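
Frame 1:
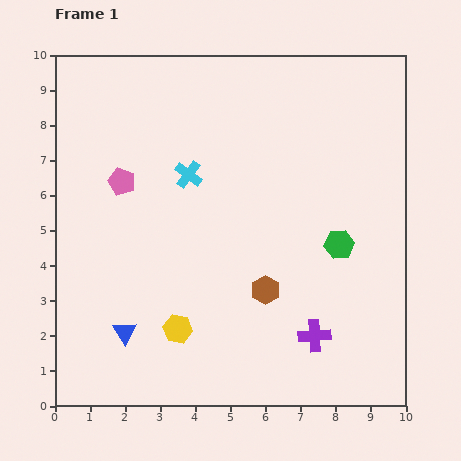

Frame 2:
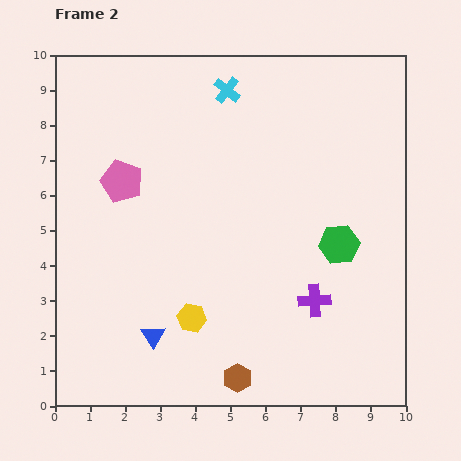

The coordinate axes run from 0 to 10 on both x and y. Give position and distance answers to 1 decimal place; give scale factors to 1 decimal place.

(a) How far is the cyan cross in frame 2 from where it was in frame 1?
2.6

The cyan cross moved from (3.8, 6.6) to (4.9, 9.0), a distance of √(1.1² + 2.4²) ≈ 2.6.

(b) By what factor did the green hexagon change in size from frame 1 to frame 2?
1.4×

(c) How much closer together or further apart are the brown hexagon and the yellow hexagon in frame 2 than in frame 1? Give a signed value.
-0.6

Distance in frame 1: 2.7. Distance in frame 2: 2.1.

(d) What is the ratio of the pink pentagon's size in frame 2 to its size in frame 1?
1.5×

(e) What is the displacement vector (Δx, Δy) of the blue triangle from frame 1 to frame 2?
(0.8, -0.1)

The blue triangle was at (2.0, 2.1) in frame 1 and (2.8, 2.0) in frame 2.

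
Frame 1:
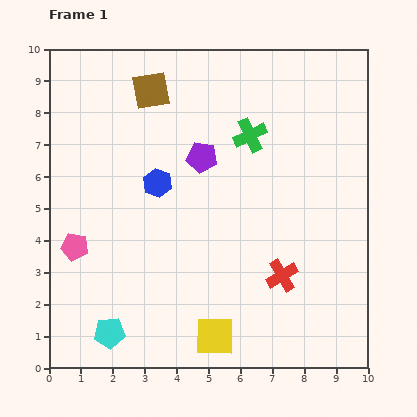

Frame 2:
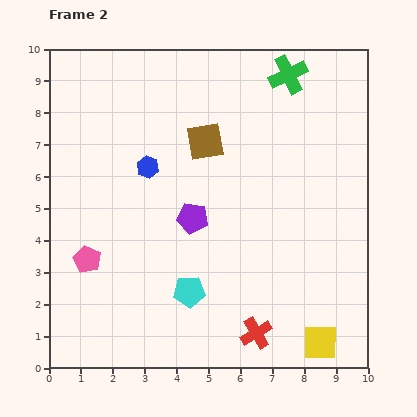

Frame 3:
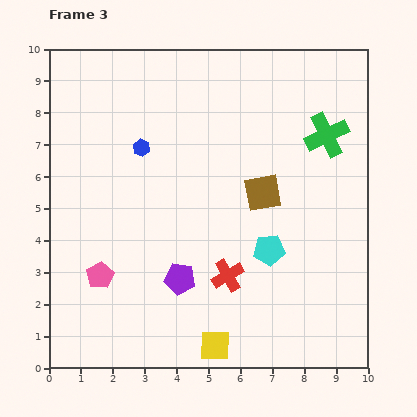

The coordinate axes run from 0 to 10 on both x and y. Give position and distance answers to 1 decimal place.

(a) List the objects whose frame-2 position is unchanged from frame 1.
none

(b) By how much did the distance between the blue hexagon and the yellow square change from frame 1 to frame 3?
+1.5

Distance in frame 1: 5.1. Distance in frame 3: 6.6.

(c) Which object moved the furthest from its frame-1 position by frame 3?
the cyan pentagon

(moved 5.6; next 4.7)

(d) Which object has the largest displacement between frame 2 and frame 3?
the yellow square

(moved 3.3; next 2.8)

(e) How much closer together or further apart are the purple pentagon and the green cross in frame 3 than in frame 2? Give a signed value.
+1.0

Distance in frame 2: 5.4. Distance in frame 3: 6.4.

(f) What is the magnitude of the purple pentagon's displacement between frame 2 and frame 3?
1.9

The purple pentagon moved from (4.5, 4.7) to (4.1, 2.8), a distance of √(0.4² + 1.9²) ≈ 1.9.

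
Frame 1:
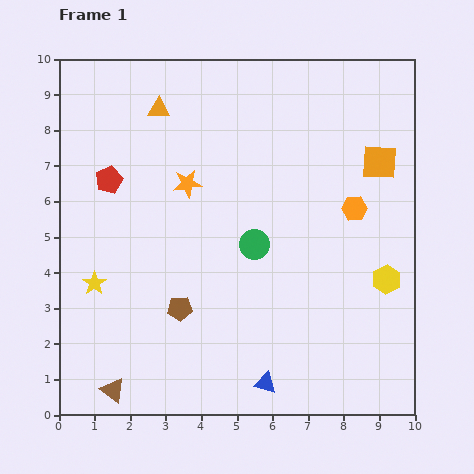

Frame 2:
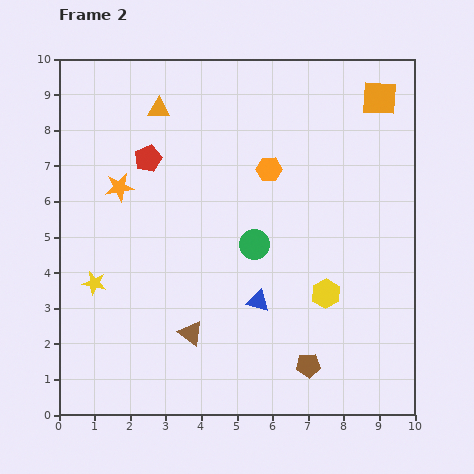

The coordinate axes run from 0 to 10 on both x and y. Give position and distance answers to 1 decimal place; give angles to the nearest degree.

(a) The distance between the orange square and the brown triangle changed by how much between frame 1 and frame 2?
-1.4

Distance in frame 1: 9.9. Distance in frame 2: 8.5.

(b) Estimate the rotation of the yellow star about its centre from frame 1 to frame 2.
27° counter-clockwise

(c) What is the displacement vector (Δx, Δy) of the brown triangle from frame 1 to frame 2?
(2.2, 1.6)

The brown triangle was at (1.5, 0.7) in frame 1 and (3.7, 2.3) in frame 2.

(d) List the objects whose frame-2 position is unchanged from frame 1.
the yellow star, the green circle, the orange triangle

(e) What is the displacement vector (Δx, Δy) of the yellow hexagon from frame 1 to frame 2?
(-1.7, -0.4)

The yellow hexagon was at (9.2, 3.8) in frame 1 and (7.5, 3.4) in frame 2.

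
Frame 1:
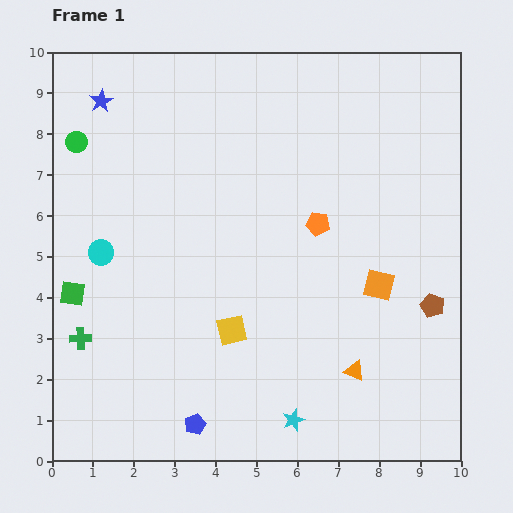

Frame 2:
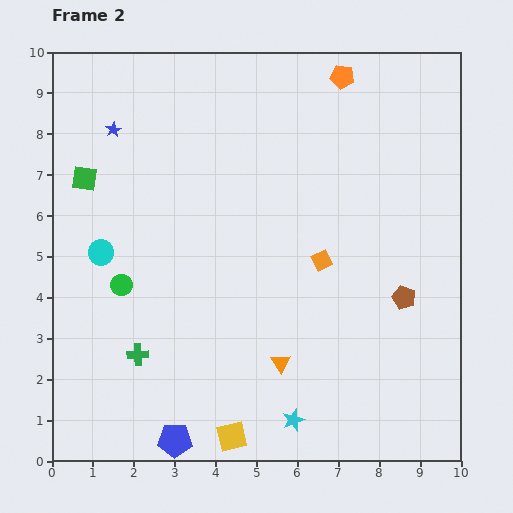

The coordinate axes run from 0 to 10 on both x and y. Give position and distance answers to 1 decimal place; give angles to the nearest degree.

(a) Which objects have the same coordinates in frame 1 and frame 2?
the cyan circle, the cyan star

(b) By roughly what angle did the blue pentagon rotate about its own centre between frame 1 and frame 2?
22° clockwise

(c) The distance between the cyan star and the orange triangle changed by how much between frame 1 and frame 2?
-0.5

Distance in frame 1: 1.9. Distance in frame 2: 1.4.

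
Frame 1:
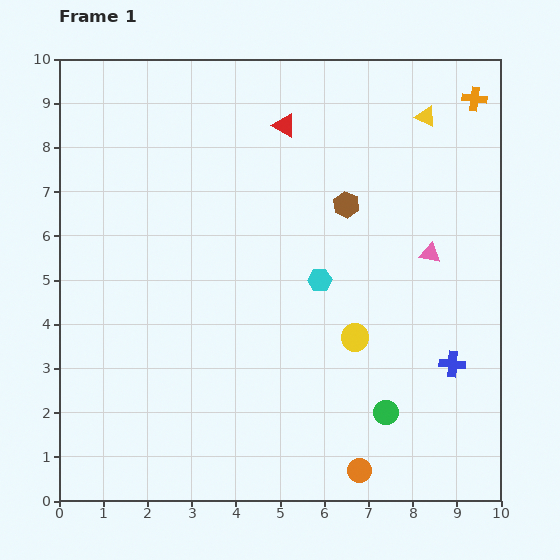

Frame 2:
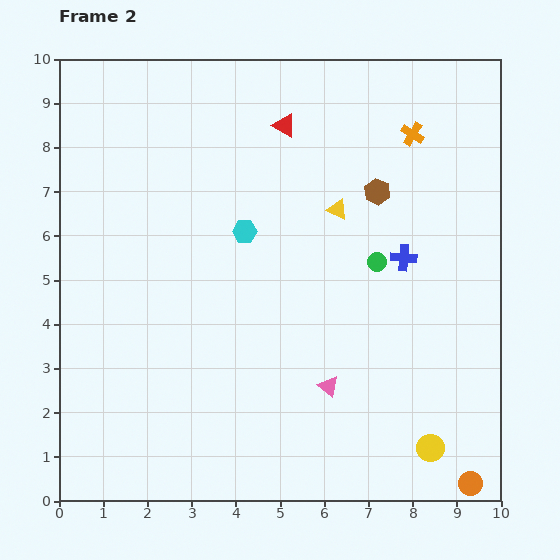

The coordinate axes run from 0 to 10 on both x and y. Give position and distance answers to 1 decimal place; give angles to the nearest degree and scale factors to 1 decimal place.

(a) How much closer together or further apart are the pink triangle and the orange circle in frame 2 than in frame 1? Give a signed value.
-1.3

Distance in frame 1: 5.2. Distance in frame 2: 3.9.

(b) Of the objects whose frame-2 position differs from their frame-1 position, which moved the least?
the brown hexagon

(moved 0.8)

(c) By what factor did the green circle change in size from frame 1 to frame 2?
0.8×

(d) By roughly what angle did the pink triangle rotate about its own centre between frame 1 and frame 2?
29° clockwise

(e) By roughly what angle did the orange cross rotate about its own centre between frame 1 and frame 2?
25° clockwise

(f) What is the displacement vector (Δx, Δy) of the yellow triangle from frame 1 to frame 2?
(-2.0, -2.1)

The yellow triangle was at (8.3, 8.7) in frame 1 and (6.3, 6.6) in frame 2.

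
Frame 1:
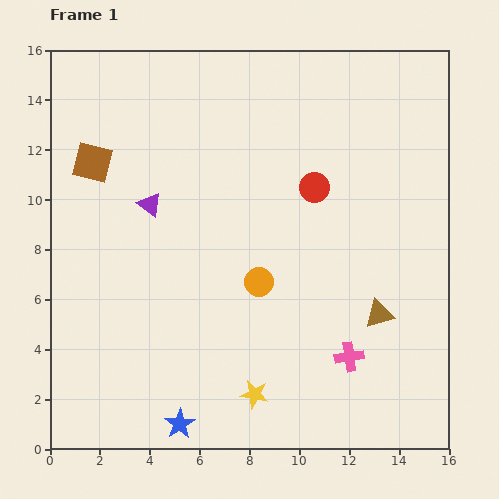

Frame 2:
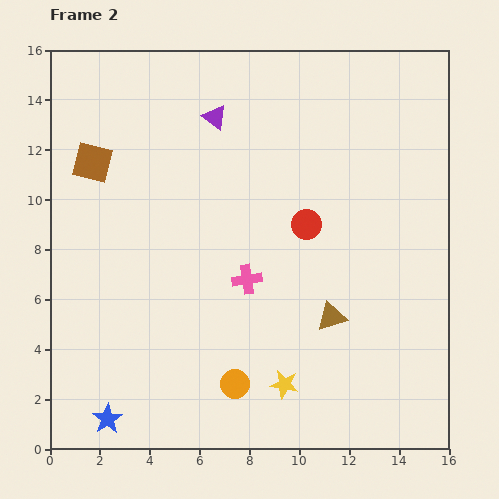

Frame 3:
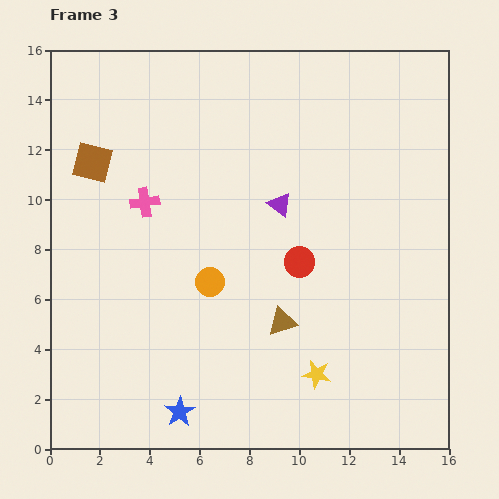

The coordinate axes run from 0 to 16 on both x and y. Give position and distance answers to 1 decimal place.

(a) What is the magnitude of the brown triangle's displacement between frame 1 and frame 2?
1.9

The brown triangle moved from (13.2, 5.4) to (11.3, 5.3), a distance of √(1.9² + 0.1²) ≈ 1.9.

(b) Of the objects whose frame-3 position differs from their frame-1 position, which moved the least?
the blue star

(moved 0.5)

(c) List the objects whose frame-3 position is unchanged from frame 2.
the brown square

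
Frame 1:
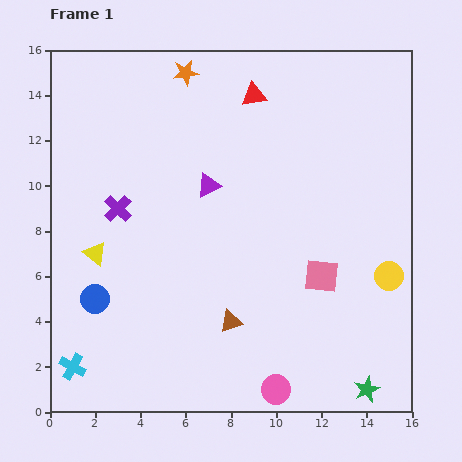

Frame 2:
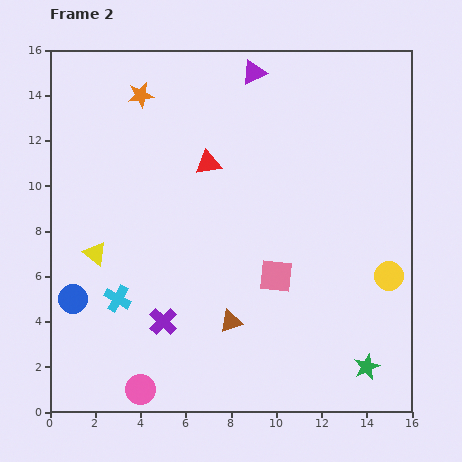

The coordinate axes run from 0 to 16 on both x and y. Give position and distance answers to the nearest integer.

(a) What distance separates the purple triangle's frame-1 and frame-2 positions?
5

The purple triangle moved from (7, 10) to (9, 15), a distance of √(2² + 5²) ≈ 5.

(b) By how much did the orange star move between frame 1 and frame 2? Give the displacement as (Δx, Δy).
(-2, -1)

The orange star was at (6, 15) in frame 1 and (4, 14) in frame 2.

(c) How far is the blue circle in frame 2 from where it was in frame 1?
1

The blue circle moved from (2, 5) to (1, 5), a distance of √(1² + 0²) ≈ 1.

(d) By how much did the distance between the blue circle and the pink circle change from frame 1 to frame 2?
-4

Distance in frame 1: 9. Distance in frame 2: 5.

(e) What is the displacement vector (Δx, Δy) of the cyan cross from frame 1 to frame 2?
(2, 3)

The cyan cross was at (1, 2) in frame 1 and (3, 5) in frame 2.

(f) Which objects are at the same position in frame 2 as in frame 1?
the brown triangle, the yellow triangle, the yellow circle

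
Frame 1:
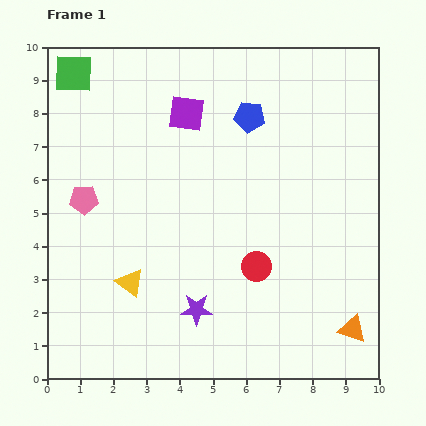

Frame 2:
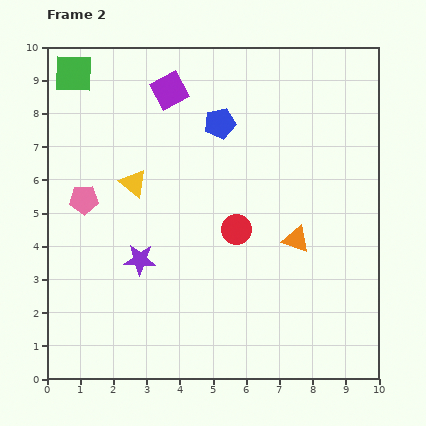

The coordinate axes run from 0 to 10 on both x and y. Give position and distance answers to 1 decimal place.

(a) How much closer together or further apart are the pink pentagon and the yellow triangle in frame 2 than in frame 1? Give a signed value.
-1.3

Distance in frame 1: 2.9. Distance in frame 2: 1.6.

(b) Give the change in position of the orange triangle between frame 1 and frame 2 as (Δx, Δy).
(-1.7, 2.7)

The orange triangle was at (9.2, 1.5) in frame 1 and (7.5, 4.2) in frame 2.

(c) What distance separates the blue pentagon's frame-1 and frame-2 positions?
0.9

The blue pentagon moved from (6.1, 7.9) to (5.2, 7.7), a distance of √(0.9² + 0.2²) ≈ 0.9.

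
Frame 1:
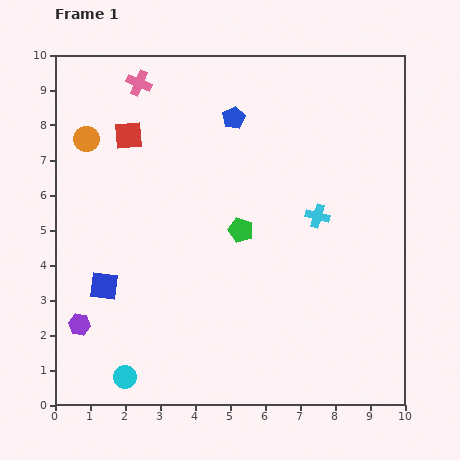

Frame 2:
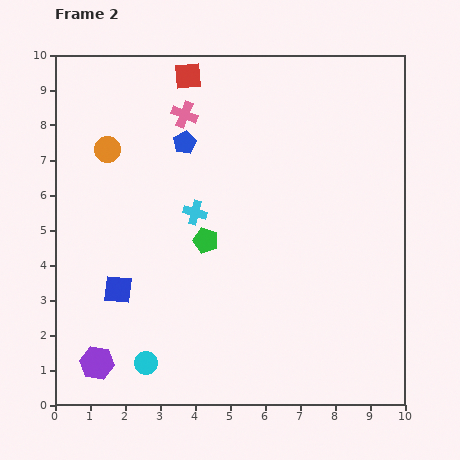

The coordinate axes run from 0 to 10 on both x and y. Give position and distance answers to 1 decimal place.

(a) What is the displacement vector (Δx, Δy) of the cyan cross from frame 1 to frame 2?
(-3.5, 0.1)

The cyan cross was at (7.5, 5.4) in frame 1 and (4.0, 5.5) in frame 2.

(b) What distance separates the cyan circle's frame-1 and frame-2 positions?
0.7

The cyan circle moved from (2.0, 0.8) to (2.6, 1.2), a distance of √(0.6² + 0.4²) ≈ 0.7.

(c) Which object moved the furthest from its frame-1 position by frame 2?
the cyan cross

(moved 3.5; next 2.4)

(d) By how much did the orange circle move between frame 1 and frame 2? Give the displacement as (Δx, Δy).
(0.6, -0.3)

The orange circle was at (0.9, 7.6) in frame 1 and (1.5, 7.3) in frame 2.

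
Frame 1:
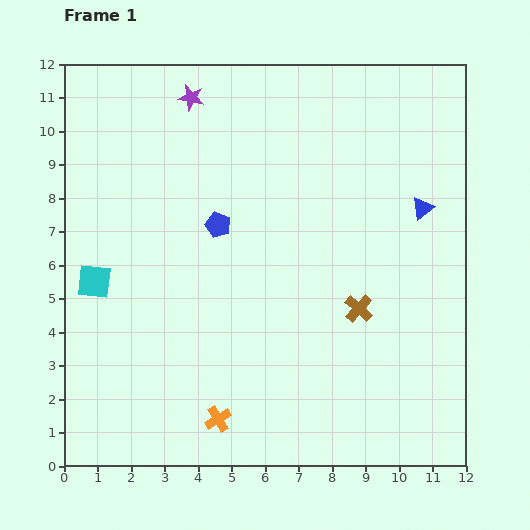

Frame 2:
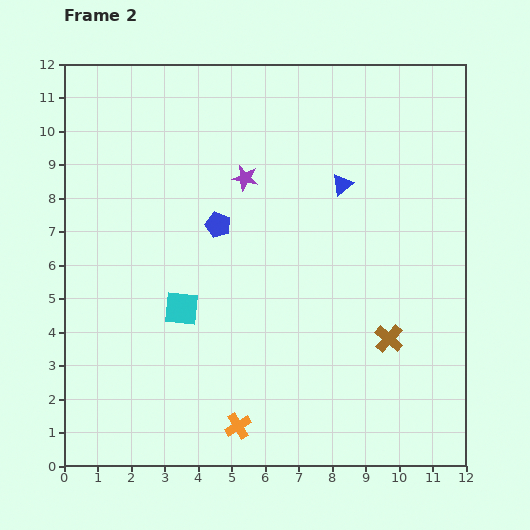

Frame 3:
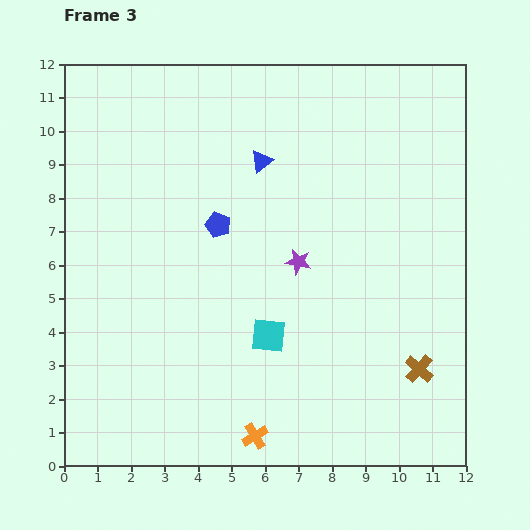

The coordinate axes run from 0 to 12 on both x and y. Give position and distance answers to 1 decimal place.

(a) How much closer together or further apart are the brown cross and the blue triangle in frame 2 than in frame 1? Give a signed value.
+1.2

Distance in frame 1: 3.6. Distance in frame 2: 4.8.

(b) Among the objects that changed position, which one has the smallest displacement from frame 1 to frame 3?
the orange cross

(moved 1.2)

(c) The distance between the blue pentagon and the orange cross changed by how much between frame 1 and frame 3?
+0.6

Distance in frame 1: 5.8. Distance in frame 3: 6.4.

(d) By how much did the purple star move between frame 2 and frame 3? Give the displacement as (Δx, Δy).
(1.6, -2.5)

The purple star was at (5.4, 8.6) in frame 2 and (7.0, 6.1) in frame 3.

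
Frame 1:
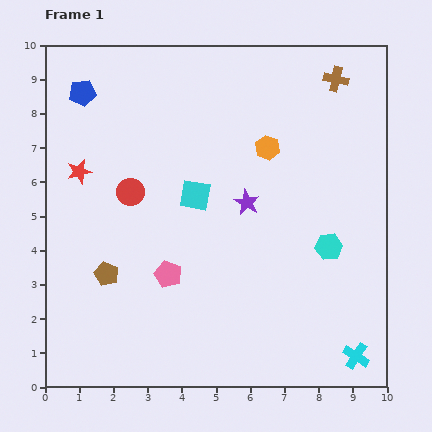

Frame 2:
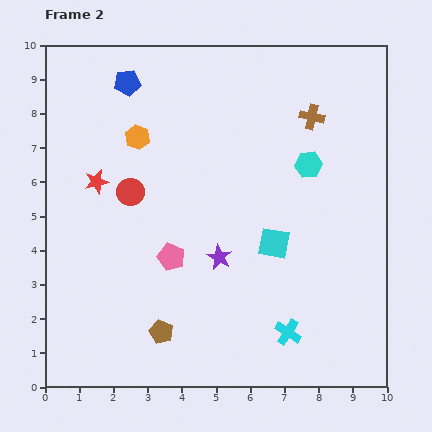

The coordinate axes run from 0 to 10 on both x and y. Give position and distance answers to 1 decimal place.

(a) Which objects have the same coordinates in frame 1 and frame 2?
the red circle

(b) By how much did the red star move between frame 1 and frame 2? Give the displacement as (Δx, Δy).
(0.5, -0.3)

The red star was at (1.0, 6.3) in frame 1 and (1.5, 6.0) in frame 2.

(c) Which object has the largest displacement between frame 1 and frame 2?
the orange hexagon

(moved 3.8; next 2.7)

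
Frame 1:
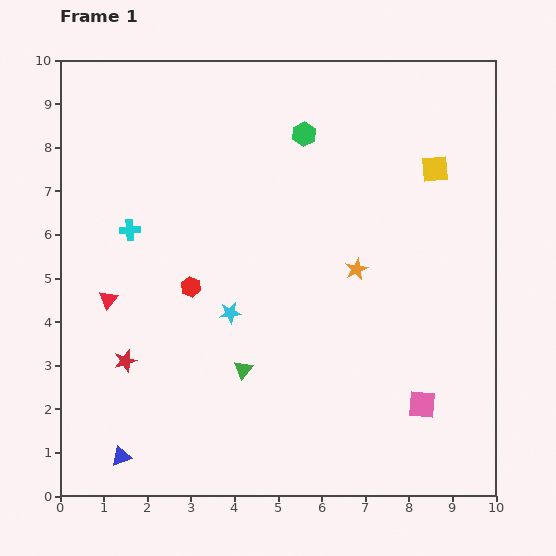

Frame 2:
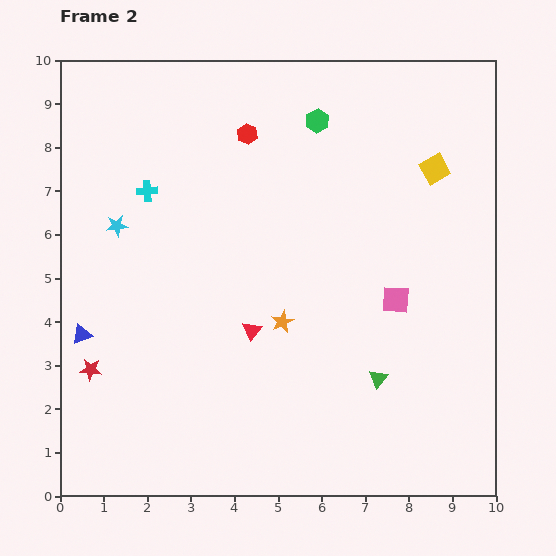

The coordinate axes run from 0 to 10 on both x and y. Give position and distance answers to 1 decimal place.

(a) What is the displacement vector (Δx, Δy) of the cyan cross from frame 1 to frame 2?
(0.4, 0.9)

The cyan cross was at (1.6, 6.1) in frame 1 and (2.0, 7.0) in frame 2.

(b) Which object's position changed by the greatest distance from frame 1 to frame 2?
the red hexagon

(moved 3.7; next 3.4)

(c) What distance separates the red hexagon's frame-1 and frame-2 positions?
3.7

The red hexagon moved from (3.0, 4.8) to (4.3, 8.3), a distance of √(1.3² + 3.5²) ≈ 3.7.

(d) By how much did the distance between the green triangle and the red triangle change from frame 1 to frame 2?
-0.4

Distance in frame 1: 3.5. Distance in frame 2: 3.1.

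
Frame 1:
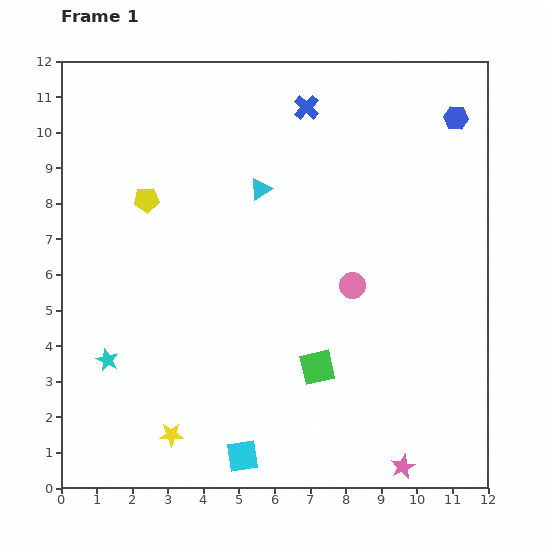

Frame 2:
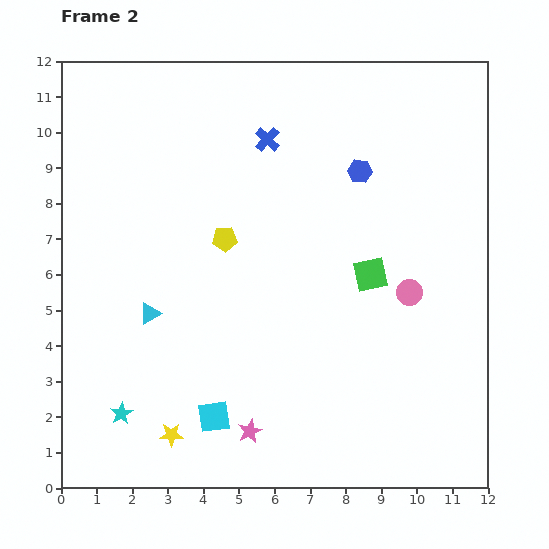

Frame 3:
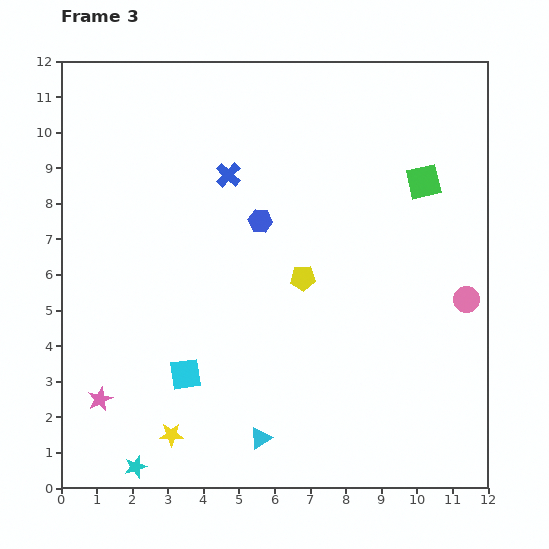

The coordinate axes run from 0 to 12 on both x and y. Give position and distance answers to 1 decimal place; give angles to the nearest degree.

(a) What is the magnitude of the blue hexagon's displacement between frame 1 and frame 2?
3.1

The blue hexagon moved from (11.1, 10.4) to (8.4, 8.9), a distance of √(2.7² + 1.5²) ≈ 3.1.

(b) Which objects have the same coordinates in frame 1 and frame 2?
the yellow star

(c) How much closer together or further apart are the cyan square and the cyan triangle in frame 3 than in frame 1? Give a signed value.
-4.7

Distance in frame 1: 7.5. Distance in frame 3: 2.8.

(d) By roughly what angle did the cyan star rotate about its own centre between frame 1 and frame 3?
31° clockwise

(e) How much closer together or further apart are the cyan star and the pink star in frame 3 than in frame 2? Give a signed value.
-1.5

Distance in frame 2: 3.6. Distance in frame 3: 2.1.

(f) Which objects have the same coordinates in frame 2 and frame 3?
the yellow star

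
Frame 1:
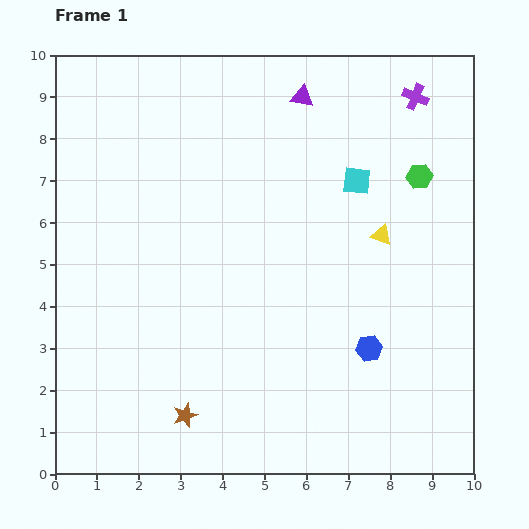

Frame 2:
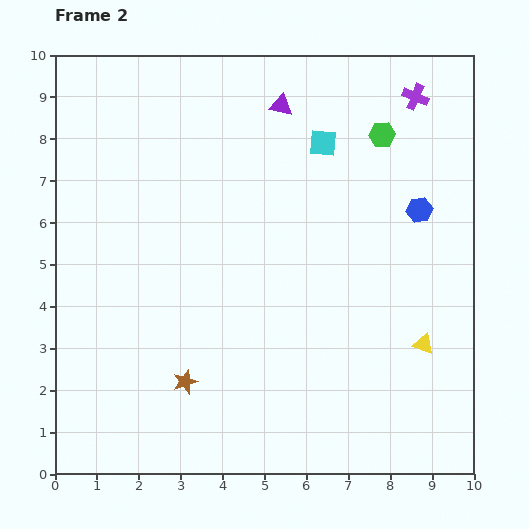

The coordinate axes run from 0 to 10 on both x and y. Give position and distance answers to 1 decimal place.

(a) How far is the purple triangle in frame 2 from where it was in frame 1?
0.5

The purple triangle moved from (5.9, 9.0) to (5.4, 8.8), a distance of √(0.5² + 0.2²) ≈ 0.5.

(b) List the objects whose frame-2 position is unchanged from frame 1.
the purple cross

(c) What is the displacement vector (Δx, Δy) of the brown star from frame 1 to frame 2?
(0.0, 0.8)

The brown star was at (3.1, 1.4) in frame 1 and (3.1, 2.2) in frame 2.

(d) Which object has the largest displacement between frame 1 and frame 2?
the blue hexagon

(moved 3.5; next 2.8)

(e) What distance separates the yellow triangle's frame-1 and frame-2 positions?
2.8

The yellow triangle moved from (7.8, 5.7) to (8.8, 3.1), a distance of √(1.0² + 2.6²) ≈ 2.8.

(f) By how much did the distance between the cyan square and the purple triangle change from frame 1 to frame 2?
-1.1

Distance in frame 1: 2.4. Distance in frame 2: 1.3.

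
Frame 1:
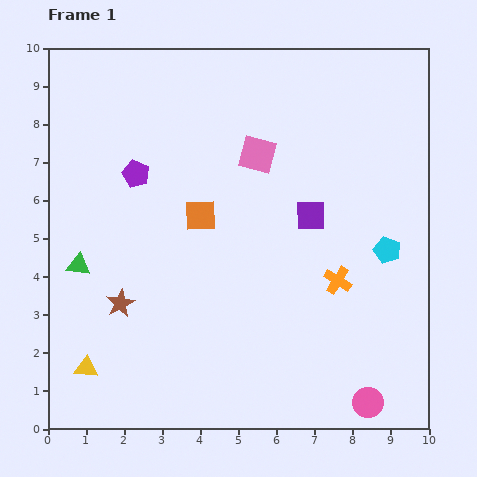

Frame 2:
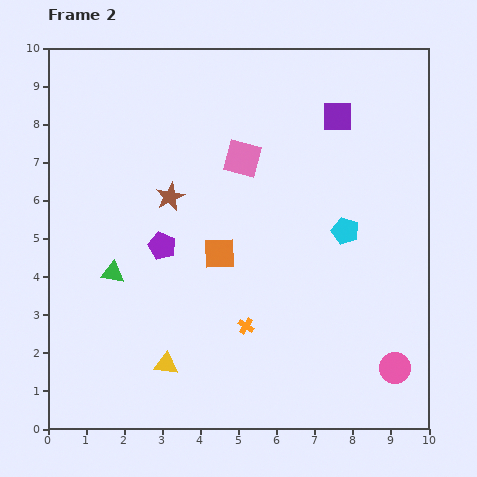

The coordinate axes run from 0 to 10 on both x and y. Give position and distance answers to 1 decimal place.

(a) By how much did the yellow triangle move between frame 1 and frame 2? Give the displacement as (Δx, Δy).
(2.1, 0.1)

The yellow triangle was at (1.0, 1.6) in frame 1 and (3.1, 1.7) in frame 2.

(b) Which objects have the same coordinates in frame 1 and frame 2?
none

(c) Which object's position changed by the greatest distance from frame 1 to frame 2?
the brown star

(moved 3.1; next 2.7)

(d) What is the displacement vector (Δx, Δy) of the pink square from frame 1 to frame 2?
(-0.4, -0.1)

The pink square was at (5.5, 7.2) in frame 1 and (5.1, 7.1) in frame 2.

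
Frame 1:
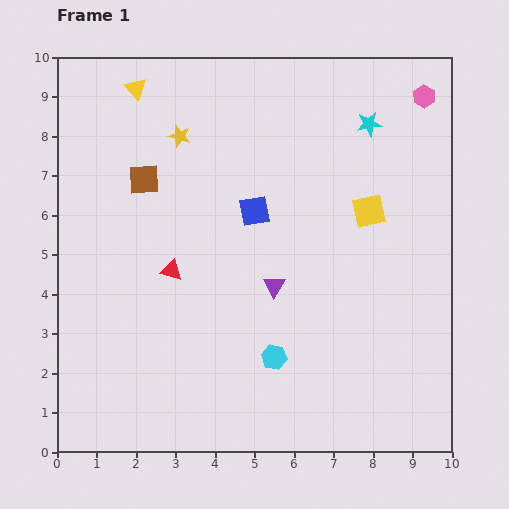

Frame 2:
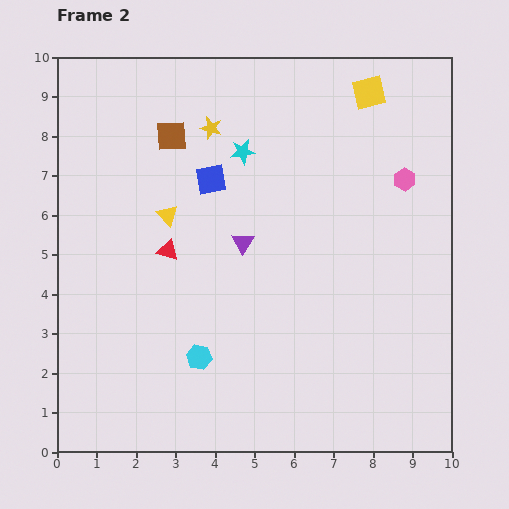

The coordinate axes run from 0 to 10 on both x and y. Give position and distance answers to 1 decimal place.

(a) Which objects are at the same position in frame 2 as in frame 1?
none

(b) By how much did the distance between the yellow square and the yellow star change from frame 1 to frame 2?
-1.1

Distance in frame 1: 5.2. Distance in frame 2: 4.1.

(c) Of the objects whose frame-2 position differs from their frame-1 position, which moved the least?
the red triangle

(moved 0.5)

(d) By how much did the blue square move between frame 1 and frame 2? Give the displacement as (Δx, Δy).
(-1.1, 0.8)

The blue square was at (5.0, 6.1) in frame 1 and (3.9, 6.9) in frame 2.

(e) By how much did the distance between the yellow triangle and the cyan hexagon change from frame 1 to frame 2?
-3.9

Distance in frame 1: 7.6. Distance in frame 2: 3.7.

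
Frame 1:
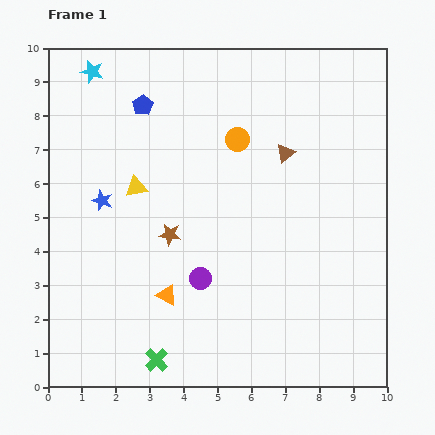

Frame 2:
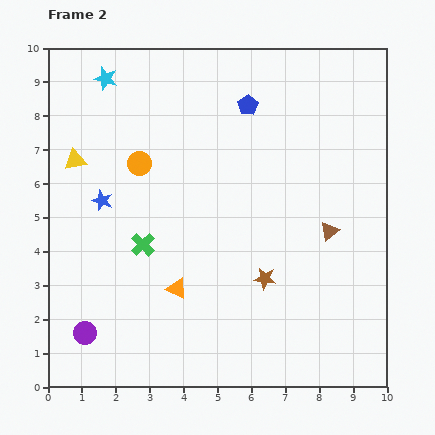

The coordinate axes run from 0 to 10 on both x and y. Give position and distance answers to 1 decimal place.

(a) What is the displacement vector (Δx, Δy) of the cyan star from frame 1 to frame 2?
(0.4, -0.2)

The cyan star was at (1.3, 9.3) in frame 1 and (1.7, 9.1) in frame 2.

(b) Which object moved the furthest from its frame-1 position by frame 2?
the purple circle

(moved 3.8; next 3.4)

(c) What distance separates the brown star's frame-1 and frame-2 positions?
3.1

The brown star moved from (3.6, 4.5) to (6.4, 3.2), a distance of √(2.8² + 1.3²) ≈ 3.1.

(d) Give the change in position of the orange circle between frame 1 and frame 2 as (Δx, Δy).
(-2.9, -0.7)

The orange circle was at (5.6, 7.3) in frame 1 and (2.7, 6.6) in frame 2.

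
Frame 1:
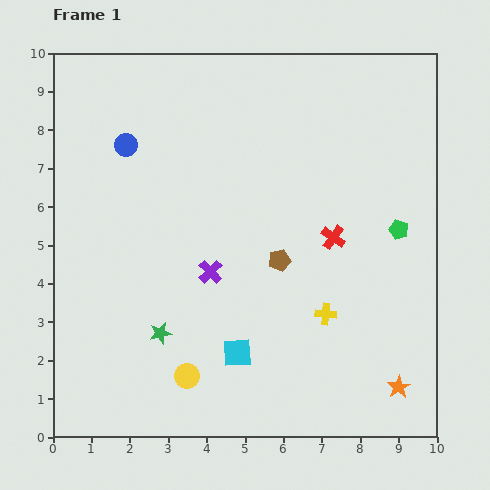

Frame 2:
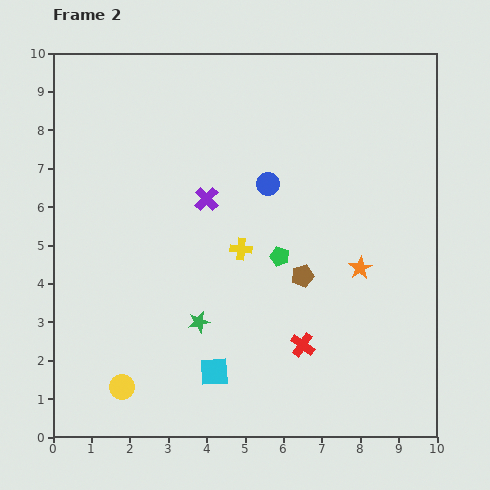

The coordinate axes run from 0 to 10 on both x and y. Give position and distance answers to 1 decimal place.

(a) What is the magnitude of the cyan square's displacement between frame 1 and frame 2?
0.8

The cyan square moved from (4.8, 2.2) to (4.2, 1.7), a distance of √(0.6² + 0.5²) ≈ 0.8.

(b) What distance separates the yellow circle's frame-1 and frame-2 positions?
1.7

The yellow circle moved from (3.5, 1.6) to (1.8, 1.3), a distance of √(1.7² + 0.3²) ≈ 1.7.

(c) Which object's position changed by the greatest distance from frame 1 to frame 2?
the blue circle

(moved 3.8; next 3.3)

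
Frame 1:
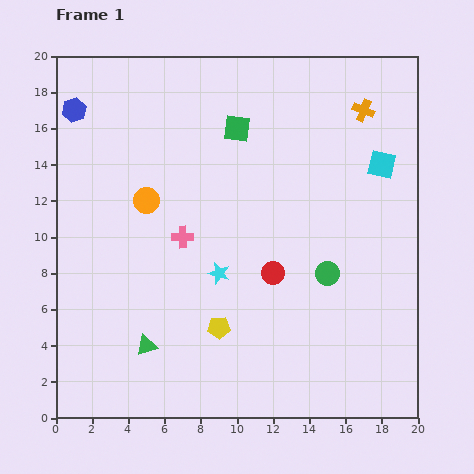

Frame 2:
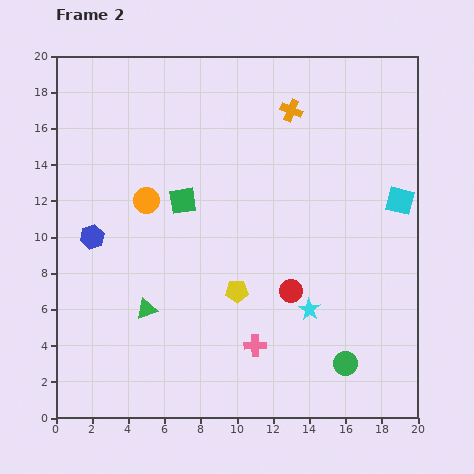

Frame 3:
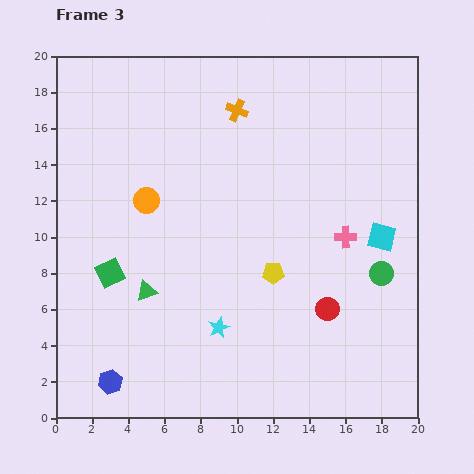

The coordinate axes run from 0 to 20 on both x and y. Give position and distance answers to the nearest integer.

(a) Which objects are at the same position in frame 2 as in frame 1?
the orange circle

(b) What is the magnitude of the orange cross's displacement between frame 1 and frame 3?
7

The orange cross moved from (17, 17) to (10, 17), a distance of √(7² + 0²) ≈ 7.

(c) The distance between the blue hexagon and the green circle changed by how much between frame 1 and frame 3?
-1

Distance in frame 1: 17. Distance in frame 3: 16.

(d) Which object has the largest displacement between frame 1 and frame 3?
the blue hexagon

(moved 15; next 11)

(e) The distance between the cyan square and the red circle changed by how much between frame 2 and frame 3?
-3

Distance in frame 2: 8. Distance in frame 3: 5.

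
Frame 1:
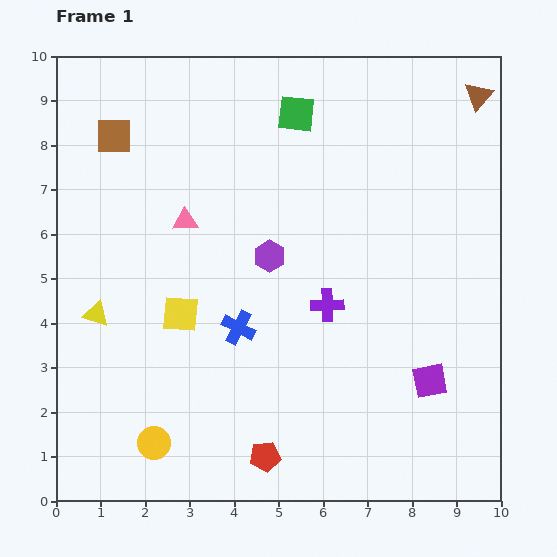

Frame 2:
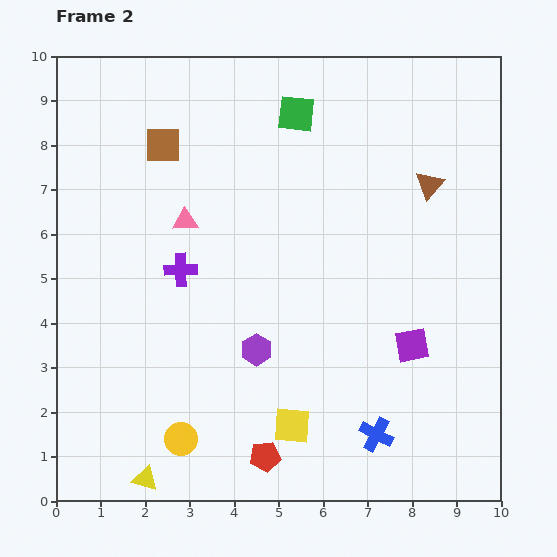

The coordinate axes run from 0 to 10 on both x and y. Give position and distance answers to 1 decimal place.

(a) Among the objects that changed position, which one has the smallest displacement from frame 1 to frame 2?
the yellow circle

(moved 0.6)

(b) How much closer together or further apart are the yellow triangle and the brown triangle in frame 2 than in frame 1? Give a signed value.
-0.7

Distance in frame 1: 9.9. Distance in frame 2: 9.2.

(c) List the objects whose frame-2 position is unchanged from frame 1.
the green square, the pink triangle, the red pentagon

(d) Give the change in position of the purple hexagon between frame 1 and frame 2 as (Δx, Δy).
(-0.3, -2.1)

The purple hexagon was at (4.8, 5.5) in frame 1 and (4.5, 3.4) in frame 2.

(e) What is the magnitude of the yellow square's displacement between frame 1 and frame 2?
3.5

The yellow square moved from (2.8, 4.2) to (5.3, 1.7), a distance of √(2.5² + 2.5²) ≈ 3.5.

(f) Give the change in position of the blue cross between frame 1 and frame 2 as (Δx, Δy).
(3.1, -2.4)

The blue cross was at (4.1, 3.9) in frame 1 and (7.2, 1.5) in frame 2.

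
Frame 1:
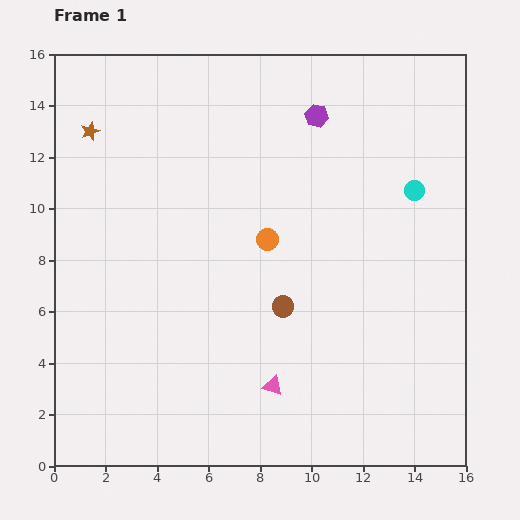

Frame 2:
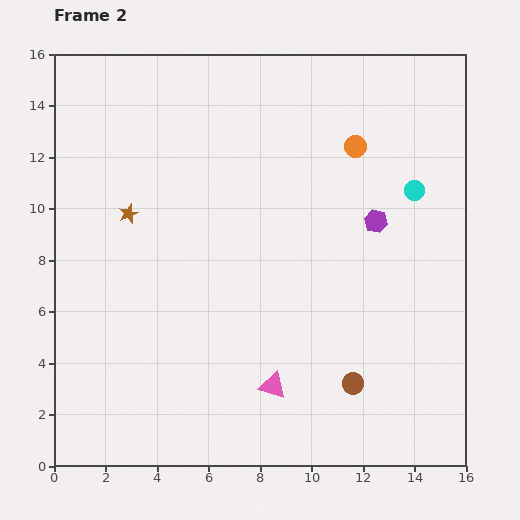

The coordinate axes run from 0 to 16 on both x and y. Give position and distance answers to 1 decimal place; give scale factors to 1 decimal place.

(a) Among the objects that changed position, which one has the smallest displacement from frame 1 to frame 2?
the brown star

(moved 3.5)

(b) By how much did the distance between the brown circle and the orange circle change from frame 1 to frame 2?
+6.5

Distance in frame 1: 2.7. Distance in frame 2: 9.2.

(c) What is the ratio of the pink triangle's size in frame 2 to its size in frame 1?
1.4×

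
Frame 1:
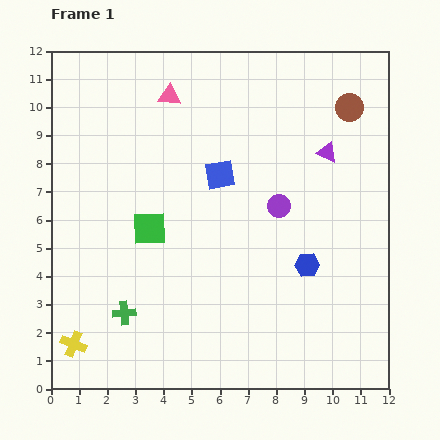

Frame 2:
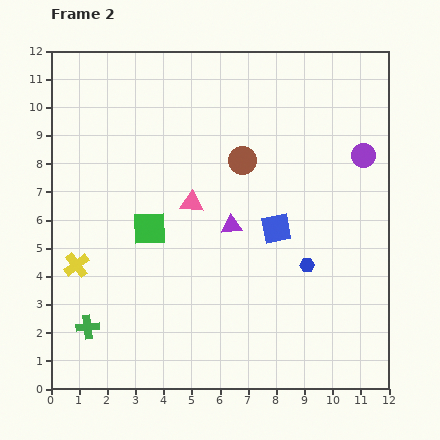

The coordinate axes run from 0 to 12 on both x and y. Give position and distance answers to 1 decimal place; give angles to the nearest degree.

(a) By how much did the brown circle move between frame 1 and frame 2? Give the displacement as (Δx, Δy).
(-3.8, -1.9)

The brown circle was at (10.6, 10.0) in frame 1 and (6.8, 8.1) in frame 2.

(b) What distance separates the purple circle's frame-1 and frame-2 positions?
3.5

The purple circle moved from (8.1, 6.5) to (11.1, 8.3), a distance of √(3.0² + 1.8²) ≈ 3.5.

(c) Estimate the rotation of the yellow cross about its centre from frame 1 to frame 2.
30° clockwise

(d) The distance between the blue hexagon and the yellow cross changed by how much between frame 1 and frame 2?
-0.6

Distance in frame 1: 8.8. Distance in frame 2: 8.2.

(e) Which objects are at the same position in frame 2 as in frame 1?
the blue hexagon, the green square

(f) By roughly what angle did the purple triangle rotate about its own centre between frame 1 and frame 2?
28° counter-clockwise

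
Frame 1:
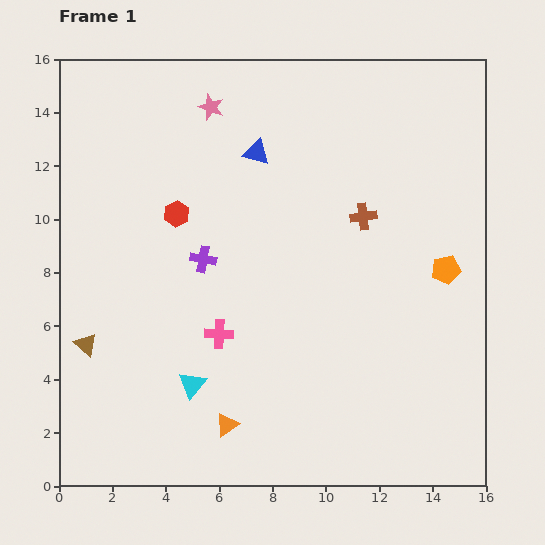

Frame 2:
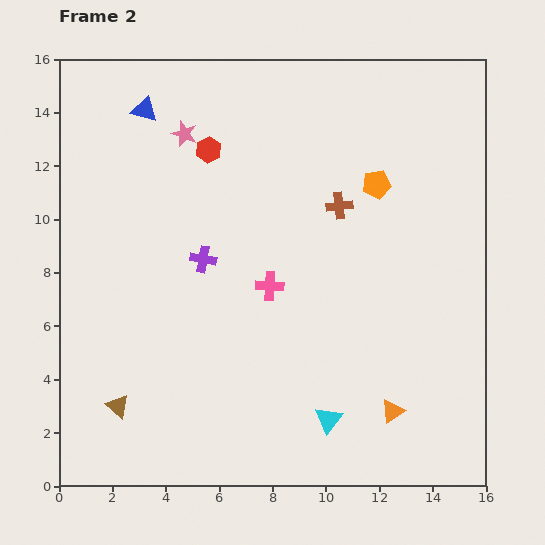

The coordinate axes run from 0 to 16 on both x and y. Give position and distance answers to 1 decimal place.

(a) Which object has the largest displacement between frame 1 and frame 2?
the orange triangle

(moved 6.2; next 5.3)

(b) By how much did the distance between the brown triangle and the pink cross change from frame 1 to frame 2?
+2.3

Distance in frame 1: 5.0. Distance in frame 2: 7.3.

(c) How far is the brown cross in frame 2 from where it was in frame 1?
1.0

The brown cross moved from (11.4, 10.1) to (10.5, 10.5), a distance of √(0.9² + 0.4²) ≈ 1.0.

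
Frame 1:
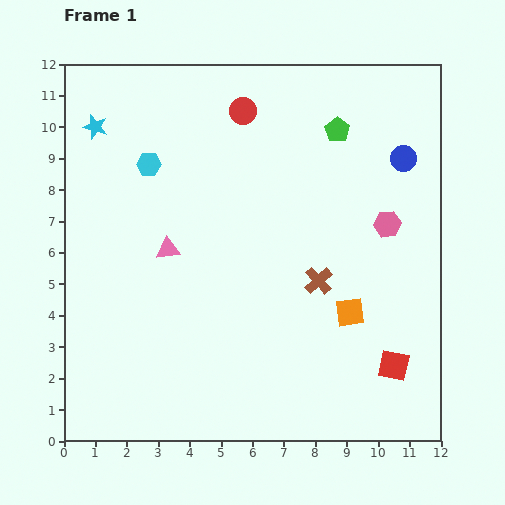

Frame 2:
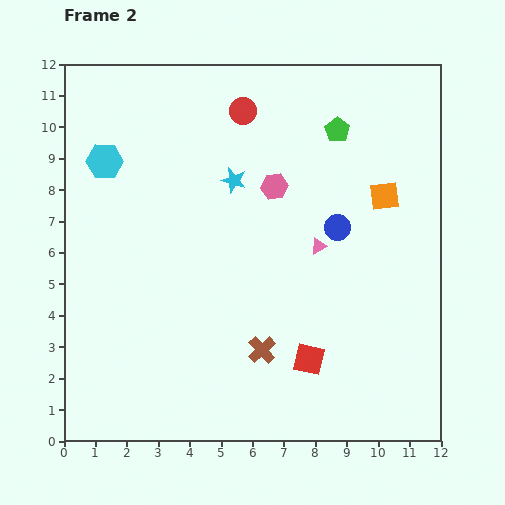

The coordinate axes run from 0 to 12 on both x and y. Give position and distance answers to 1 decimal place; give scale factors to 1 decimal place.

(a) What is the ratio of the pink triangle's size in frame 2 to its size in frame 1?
0.7×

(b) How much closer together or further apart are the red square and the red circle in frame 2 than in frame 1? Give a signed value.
-1.2

Distance in frame 1: 9.4. Distance in frame 2: 8.2.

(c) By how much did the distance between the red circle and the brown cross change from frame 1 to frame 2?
+1.7

Distance in frame 1: 5.9. Distance in frame 2: 7.6.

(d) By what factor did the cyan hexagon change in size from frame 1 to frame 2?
1.5×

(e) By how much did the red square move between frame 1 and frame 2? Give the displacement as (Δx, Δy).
(-2.7, 0.2)

The red square was at (10.5, 2.4) in frame 1 and (7.8, 2.6) in frame 2.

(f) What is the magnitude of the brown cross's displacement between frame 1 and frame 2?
2.8

The brown cross moved from (8.1, 5.1) to (6.3, 2.9), a distance of √(1.8² + 2.2²) ≈ 2.8.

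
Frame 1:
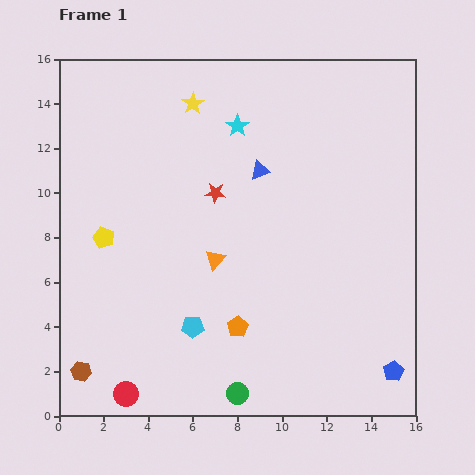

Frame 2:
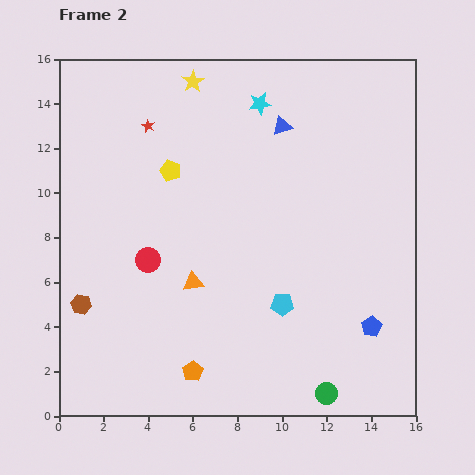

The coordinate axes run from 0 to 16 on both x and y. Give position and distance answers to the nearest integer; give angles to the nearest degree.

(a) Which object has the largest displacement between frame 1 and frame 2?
the red circle

(moved 6; next 4)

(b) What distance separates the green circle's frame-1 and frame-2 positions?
4

The green circle moved from (8, 1) to (12, 1), a distance of √(4² + 0²) ≈ 4.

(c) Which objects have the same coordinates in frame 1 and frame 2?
none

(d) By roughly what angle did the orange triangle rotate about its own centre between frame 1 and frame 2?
42° clockwise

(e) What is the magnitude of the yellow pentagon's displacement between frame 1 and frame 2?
4

The yellow pentagon moved from (2, 8) to (5, 11), a distance of √(3² + 3²) ≈ 4.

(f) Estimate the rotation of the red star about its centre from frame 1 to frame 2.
21° clockwise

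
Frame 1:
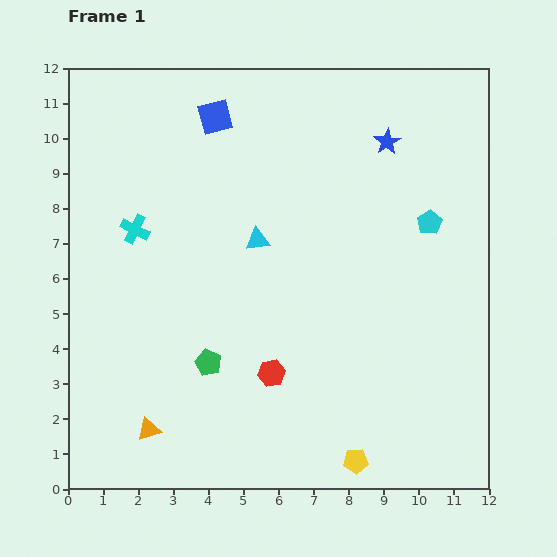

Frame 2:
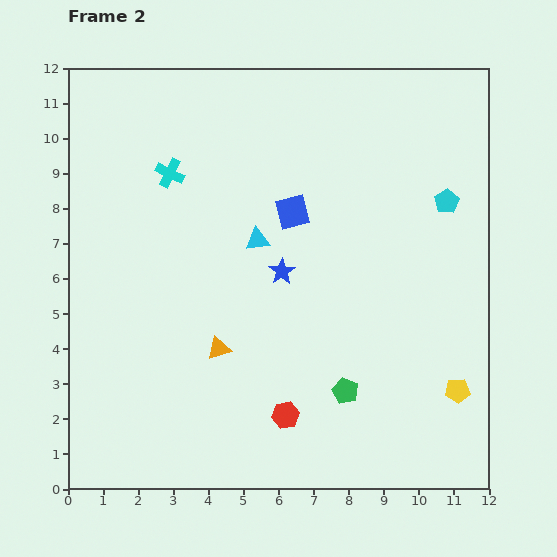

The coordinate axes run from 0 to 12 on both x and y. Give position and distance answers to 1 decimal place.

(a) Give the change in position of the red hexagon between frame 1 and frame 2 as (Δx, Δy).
(0.4, -1.2)

The red hexagon was at (5.8, 3.3) in frame 1 and (6.2, 2.1) in frame 2.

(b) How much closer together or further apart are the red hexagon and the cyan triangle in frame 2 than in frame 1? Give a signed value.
+1.3

Distance in frame 1: 3.8. Distance in frame 2: 5.1.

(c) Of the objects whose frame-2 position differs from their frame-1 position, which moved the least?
the cyan pentagon

(moved 0.8)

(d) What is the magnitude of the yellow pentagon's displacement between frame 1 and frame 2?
3.5

The yellow pentagon moved from (8.2, 0.8) to (11.1, 2.8), a distance of √(2.9² + 2.0²) ≈ 3.5.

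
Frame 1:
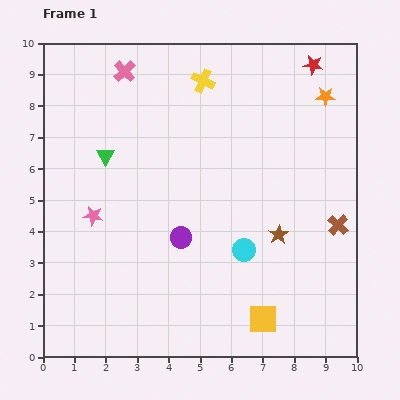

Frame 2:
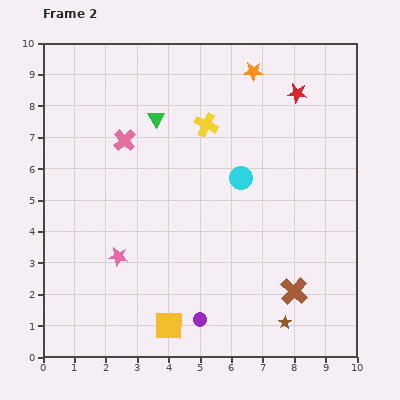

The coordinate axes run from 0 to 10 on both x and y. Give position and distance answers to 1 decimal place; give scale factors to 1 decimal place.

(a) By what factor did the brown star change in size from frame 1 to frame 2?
0.6×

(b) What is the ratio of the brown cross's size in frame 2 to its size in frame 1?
1.3×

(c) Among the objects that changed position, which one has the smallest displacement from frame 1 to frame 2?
the red star

(moved 1.0)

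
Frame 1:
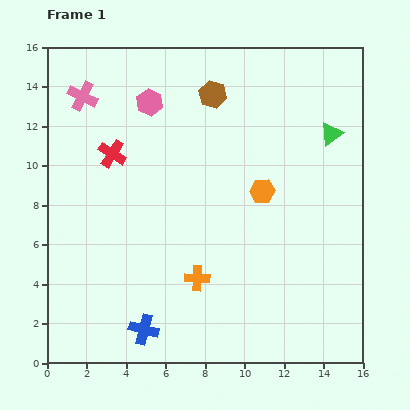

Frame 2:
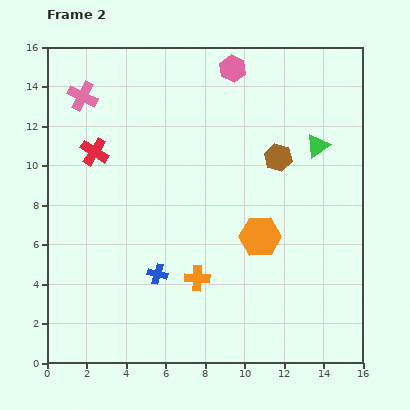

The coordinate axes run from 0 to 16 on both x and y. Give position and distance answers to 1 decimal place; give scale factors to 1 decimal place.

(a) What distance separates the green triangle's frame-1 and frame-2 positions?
0.9

The green triangle moved from (14.4, 11.6) to (13.7, 11.0), a distance of √(0.7² + 0.6²) ≈ 0.9.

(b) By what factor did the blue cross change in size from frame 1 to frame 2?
0.7×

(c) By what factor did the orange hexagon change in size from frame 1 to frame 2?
1.6×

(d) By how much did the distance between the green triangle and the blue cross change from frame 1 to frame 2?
-3.3

Distance in frame 1: 13.7. Distance in frame 2: 10.4.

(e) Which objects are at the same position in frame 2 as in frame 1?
the orange cross, the pink cross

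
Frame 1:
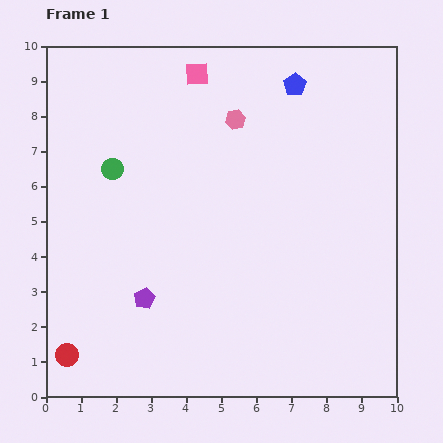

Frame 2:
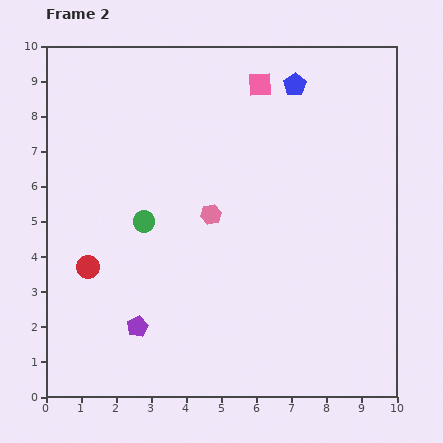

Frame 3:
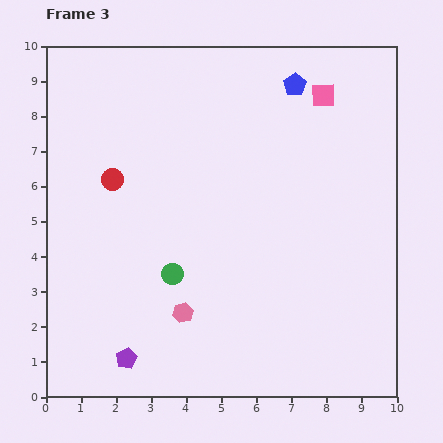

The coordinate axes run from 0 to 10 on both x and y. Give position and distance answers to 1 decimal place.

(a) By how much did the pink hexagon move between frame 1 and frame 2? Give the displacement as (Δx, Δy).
(-0.7, -2.7)

The pink hexagon was at (5.4, 7.9) in frame 1 and (4.7, 5.2) in frame 2.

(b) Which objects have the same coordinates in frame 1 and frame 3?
the blue pentagon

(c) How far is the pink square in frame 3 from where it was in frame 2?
1.8

The pink square moved from (6.1, 8.9) to (7.9, 8.6), a distance of √(1.8² + 0.3²) ≈ 1.8.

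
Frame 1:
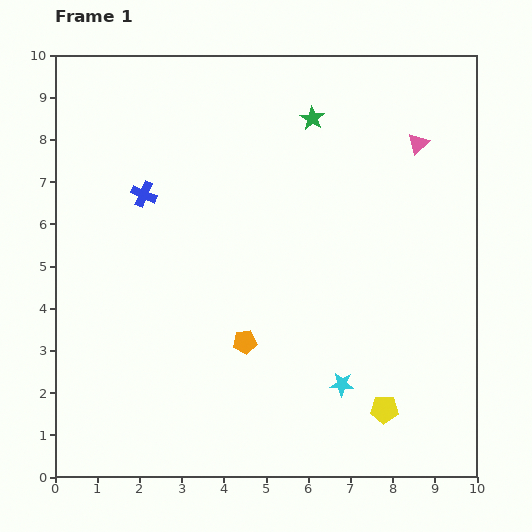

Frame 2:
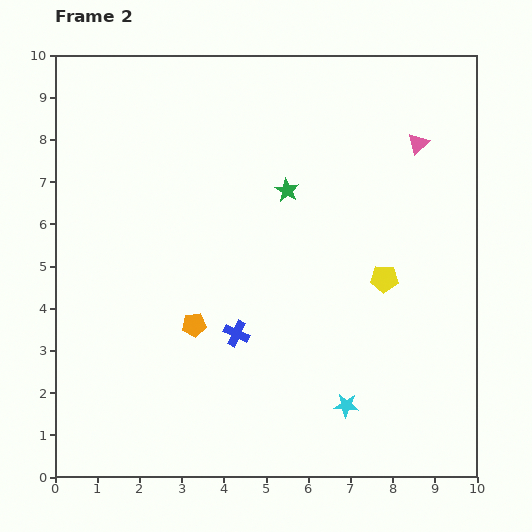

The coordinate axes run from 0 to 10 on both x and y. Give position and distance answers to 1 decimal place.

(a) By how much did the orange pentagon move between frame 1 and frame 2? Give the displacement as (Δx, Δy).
(-1.2, 0.4)

The orange pentagon was at (4.5, 3.2) in frame 1 and (3.3, 3.6) in frame 2.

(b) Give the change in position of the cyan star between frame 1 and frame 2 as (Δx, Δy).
(0.1, -0.5)

The cyan star was at (6.8, 2.2) in frame 1 and (6.9, 1.7) in frame 2.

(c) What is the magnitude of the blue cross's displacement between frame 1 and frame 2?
4.0

The blue cross moved from (2.1, 6.7) to (4.3, 3.4), a distance of √(2.2² + 3.3²) ≈ 4.0.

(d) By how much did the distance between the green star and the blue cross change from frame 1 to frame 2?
-0.8

Distance in frame 1: 4.4. Distance in frame 2: 3.6.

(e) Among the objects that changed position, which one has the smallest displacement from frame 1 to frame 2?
the cyan star

(moved 0.5)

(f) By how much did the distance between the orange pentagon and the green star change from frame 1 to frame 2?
-1.6

Distance in frame 1: 5.5. Distance in frame 2: 3.9.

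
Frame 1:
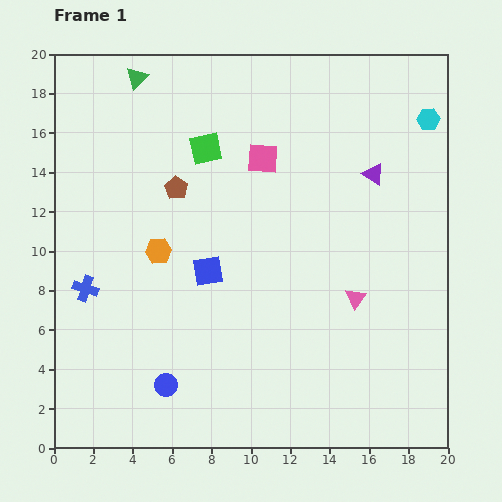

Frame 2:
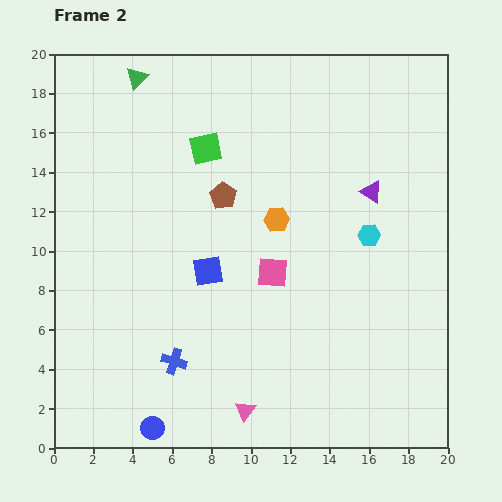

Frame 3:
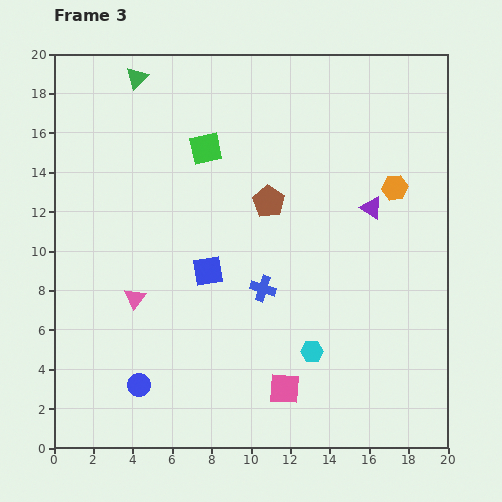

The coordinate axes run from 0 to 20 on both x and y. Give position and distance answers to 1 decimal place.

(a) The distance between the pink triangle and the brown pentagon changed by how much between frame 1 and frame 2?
+0.3

Distance in frame 1: 10.7. Distance in frame 2: 11.0.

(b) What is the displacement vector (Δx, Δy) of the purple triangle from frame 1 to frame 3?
(-0.1, -1.7)

The purple triangle was at (16.2, 13.9) in frame 1 and (16.1, 12.2) in frame 3.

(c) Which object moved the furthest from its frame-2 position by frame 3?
the pink triangle

(moved 8.0; next 6.6)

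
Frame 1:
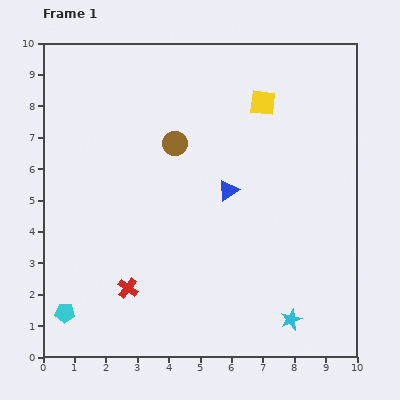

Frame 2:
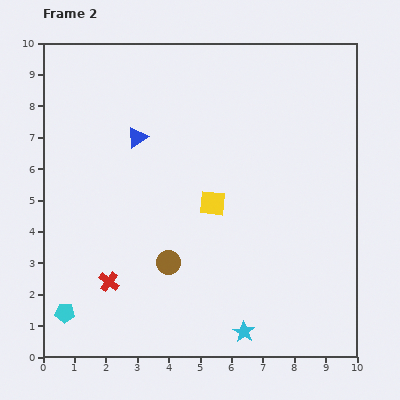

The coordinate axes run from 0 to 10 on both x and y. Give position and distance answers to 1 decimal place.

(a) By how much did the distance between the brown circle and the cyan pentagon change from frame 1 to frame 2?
-2.7

Distance in frame 1: 6.4. Distance in frame 2: 3.7.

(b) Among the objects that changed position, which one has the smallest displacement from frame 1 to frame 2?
the red cross

(moved 0.6)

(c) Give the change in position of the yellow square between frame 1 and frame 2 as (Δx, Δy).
(-1.6, -3.2)

The yellow square was at (7.0, 8.1) in frame 1 and (5.4, 4.9) in frame 2.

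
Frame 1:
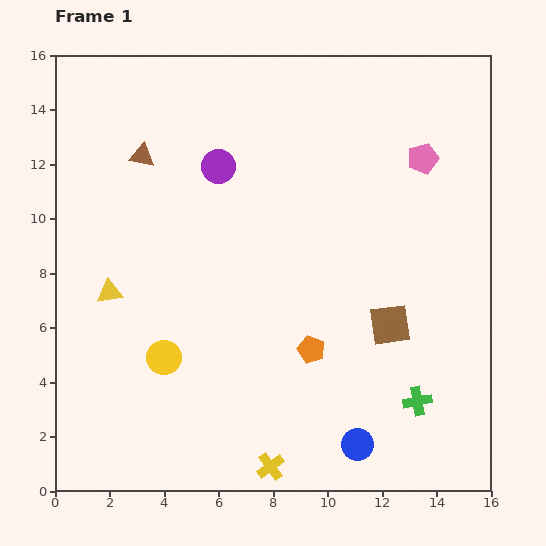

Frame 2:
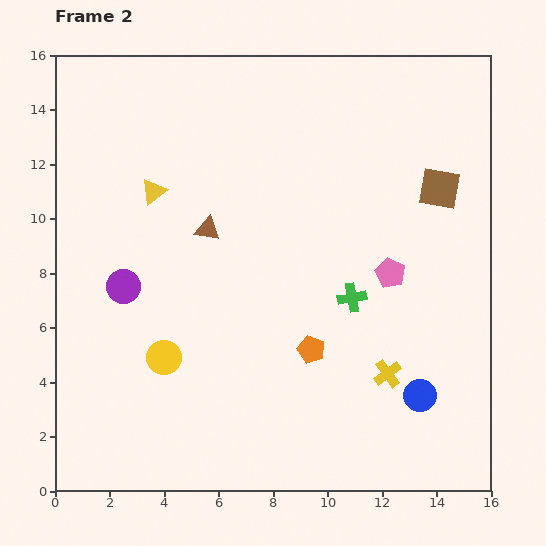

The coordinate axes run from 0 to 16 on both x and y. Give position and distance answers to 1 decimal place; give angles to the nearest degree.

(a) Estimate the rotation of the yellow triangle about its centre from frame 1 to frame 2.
28° counter-clockwise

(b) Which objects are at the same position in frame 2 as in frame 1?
the orange pentagon, the yellow circle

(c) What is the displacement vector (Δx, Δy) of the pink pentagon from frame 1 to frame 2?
(-1.2, -4.2)

The pink pentagon was at (13.5, 12.2) in frame 1 and (12.3, 8.0) in frame 2.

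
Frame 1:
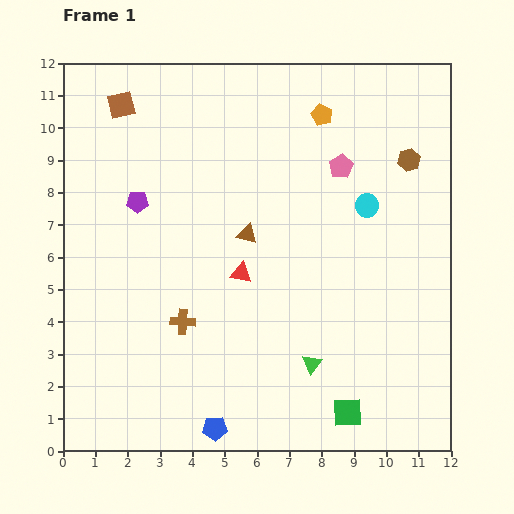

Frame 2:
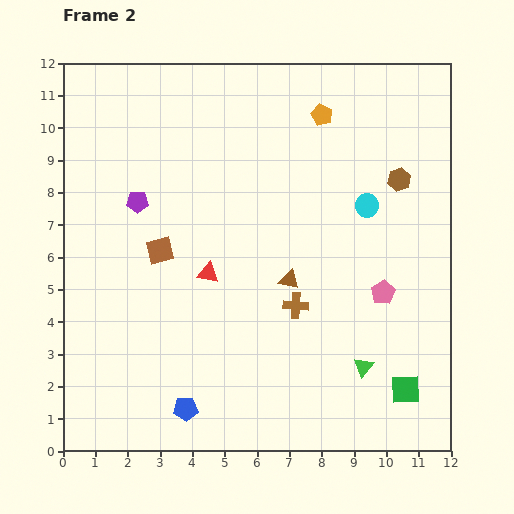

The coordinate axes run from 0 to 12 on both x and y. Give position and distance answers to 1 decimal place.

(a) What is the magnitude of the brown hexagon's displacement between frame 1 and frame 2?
0.7

The brown hexagon moved from (10.7, 9.0) to (10.4, 8.4), a distance of √(0.3² + 0.6²) ≈ 0.7.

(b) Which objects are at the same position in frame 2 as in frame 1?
the purple pentagon, the cyan circle, the orange pentagon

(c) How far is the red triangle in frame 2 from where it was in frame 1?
1.0

The red triangle moved from (5.5, 5.5) to (4.5, 5.5), a distance of √(1.0² + 0.0²) ≈ 1.0.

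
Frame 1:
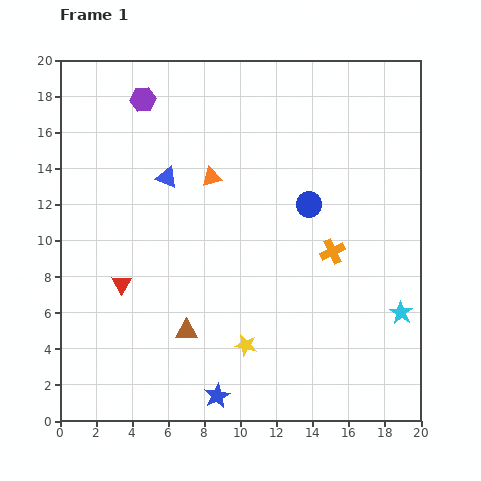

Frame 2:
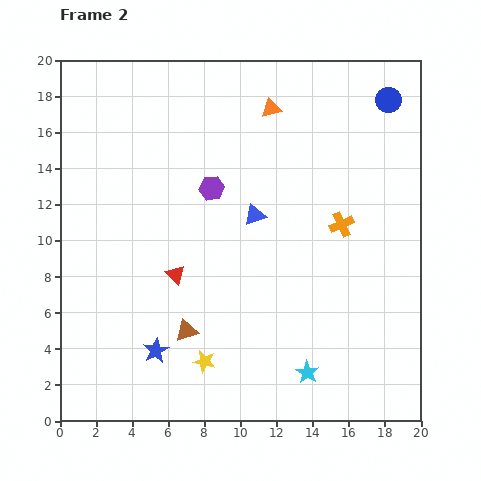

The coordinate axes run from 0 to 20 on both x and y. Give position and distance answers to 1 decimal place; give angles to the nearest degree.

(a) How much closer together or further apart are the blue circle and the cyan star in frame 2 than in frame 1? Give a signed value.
+7.9

Distance in frame 1: 7.9. Distance in frame 2: 15.8.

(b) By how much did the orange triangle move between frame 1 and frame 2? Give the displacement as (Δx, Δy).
(3.3, 3.8)

The orange triangle was at (8.4, 13.5) in frame 1 and (11.7, 17.3) in frame 2.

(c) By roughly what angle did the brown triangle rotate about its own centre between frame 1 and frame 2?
16° counter-clockwise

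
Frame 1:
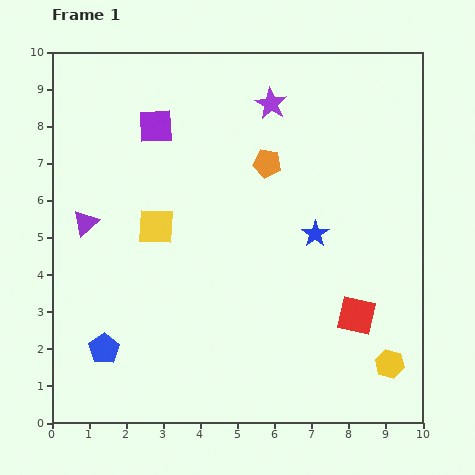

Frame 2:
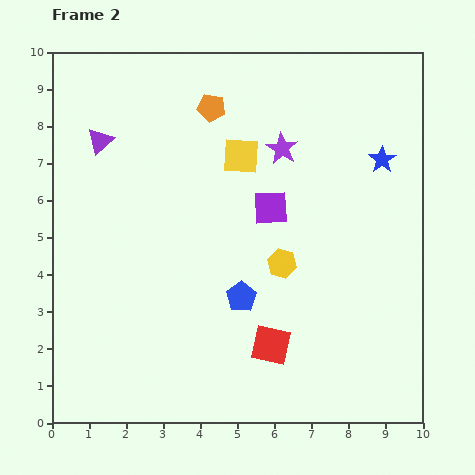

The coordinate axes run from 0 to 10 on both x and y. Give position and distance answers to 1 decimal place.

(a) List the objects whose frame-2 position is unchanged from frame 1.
none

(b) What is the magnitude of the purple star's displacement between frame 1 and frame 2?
1.2

The purple star moved from (5.9, 8.6) to (6.2, 7.4), a distance of √(0.3² + 1.2²) ≈ 1.2.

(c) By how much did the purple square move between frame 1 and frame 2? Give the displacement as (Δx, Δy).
(3.1, -2.2)

The purple square was at (2.8, 8.0) in frame 1 and (5.9, 5.8) in frame 2.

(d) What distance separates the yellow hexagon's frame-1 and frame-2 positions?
4.0

The yellow hexagon moved from (9.1, 1.6) to (6.2, 4.3), a distance of √(2.9² + 2.7²) ≈ 4.0.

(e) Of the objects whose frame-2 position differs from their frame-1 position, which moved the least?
the purple star

(moved 1.2)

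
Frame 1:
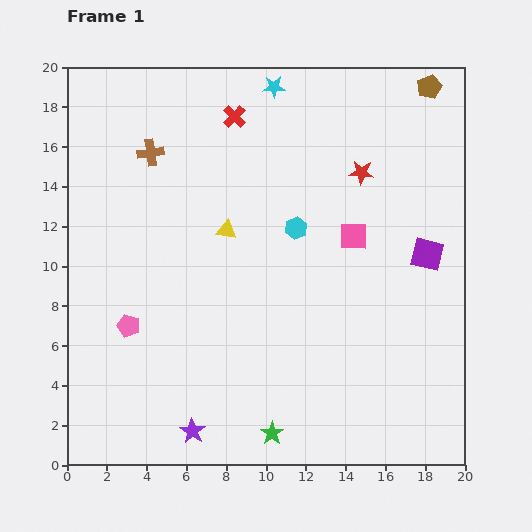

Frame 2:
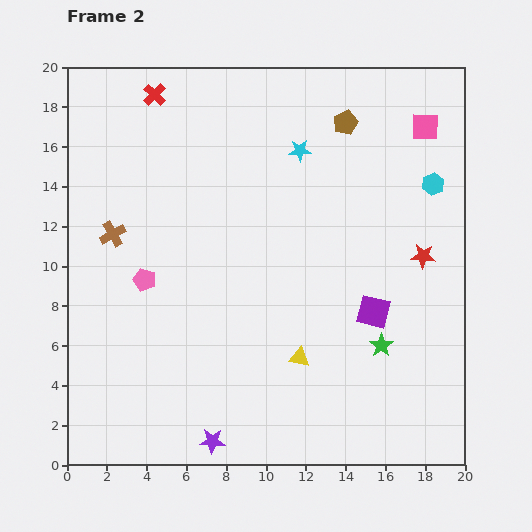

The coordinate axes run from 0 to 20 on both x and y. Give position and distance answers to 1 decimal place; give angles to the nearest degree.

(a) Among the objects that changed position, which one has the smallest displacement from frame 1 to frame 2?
the purple star

(moved 1.1)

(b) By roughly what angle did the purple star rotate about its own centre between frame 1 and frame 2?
31° counter-clockwise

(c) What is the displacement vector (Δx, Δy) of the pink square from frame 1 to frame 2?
(3.6, 5.5)

The pink square was at (14.4, 11.5) in frame 1 and (18.0, 17.0) in frame 2.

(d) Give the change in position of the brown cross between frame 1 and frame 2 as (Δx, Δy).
(-1.9, -4.1)

The brown cross was at (4.2, 15.7) in frame 1 and (2.3, 11.6) in frame 2.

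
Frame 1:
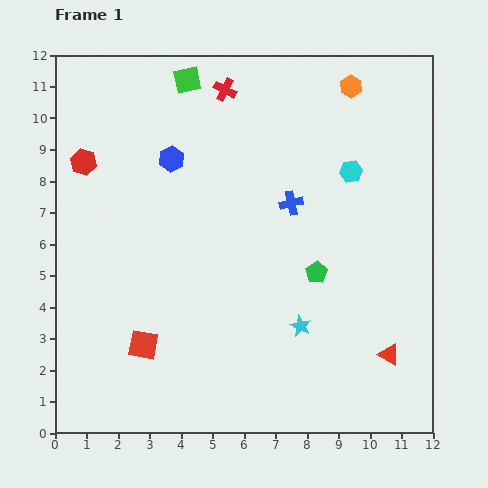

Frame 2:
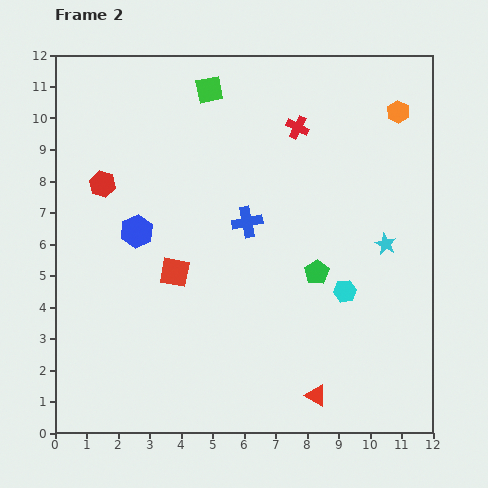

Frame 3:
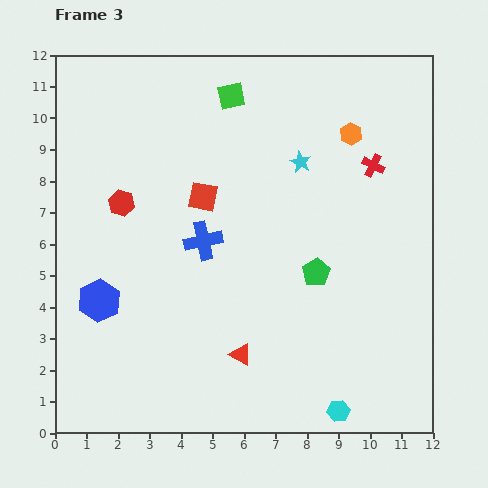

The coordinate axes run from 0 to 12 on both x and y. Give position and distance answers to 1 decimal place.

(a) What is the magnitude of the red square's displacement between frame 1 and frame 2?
2.5

The red square moved from (2.8, 2.8) to (3.8, 5.1), a distance of √(1.0² + 2.3²) ≈ 2.5.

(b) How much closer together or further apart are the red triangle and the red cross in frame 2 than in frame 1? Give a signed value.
-1.4

Distance in frame 1: 9.9. Distance in frame 2: 8.5.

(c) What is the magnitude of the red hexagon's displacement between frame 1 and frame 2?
0.9

The red hexagon moved from (0.9, 8.6) to (1.5, 7.9), a distance of √(0.6² + 0.7²) ≈ 0.9.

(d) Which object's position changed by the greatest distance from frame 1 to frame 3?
the cyan hexagon

(moved 7.6; next 5.3)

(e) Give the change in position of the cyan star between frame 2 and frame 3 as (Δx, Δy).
(-2.7, 2.6)

The cyan star was at (10.5, 6.0) in frame 2 and (7.8, 8.6) in frame 3.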